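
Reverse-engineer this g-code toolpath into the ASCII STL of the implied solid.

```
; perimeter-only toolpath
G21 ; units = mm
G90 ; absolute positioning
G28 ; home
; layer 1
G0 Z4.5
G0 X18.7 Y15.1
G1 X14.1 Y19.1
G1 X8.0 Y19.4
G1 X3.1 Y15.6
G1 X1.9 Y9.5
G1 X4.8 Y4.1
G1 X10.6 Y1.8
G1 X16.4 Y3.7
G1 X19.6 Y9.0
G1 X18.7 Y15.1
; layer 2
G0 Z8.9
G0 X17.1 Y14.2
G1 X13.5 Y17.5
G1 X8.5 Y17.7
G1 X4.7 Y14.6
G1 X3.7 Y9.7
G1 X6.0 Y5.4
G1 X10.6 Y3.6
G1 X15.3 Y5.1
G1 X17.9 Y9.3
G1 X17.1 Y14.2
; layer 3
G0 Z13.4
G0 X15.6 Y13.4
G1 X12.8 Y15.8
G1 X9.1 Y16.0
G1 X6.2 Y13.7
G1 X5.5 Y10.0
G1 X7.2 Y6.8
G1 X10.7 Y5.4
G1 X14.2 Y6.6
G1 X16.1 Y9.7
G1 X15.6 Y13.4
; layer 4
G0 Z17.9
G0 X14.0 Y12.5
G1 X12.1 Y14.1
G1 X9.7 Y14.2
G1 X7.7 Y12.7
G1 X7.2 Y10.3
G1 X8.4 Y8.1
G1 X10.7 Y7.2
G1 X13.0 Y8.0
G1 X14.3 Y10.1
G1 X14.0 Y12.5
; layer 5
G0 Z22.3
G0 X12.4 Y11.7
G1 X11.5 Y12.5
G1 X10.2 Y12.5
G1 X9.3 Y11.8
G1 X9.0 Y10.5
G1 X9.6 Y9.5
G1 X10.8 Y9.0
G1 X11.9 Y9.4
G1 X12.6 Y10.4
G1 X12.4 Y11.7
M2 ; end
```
solid part
  facet normal 0.0000 0.0000 -1.0000
    outer loop
      vertex 7.4 21.1 0.0
      vertex 14.8 20.8 0.0
      vertex 20.3 15.9 0.0
    endloop
  endfacet
  facet normal 0.0000 0.0000 -1.0000
    outer loop
      vertex 1.6 16.5 0.0
      vertex 7.4 21.1 0.0
      vertex 20.3 15.9 0.0
    endloop
  endfacet
  facet normal 0.0000 0.0000 -1.0000
    outer loop
      vertex 0.1 9.2 0.0
      vertex 1.6 16.5 0.0
      vertex 20.3 15.9 0.0
    endloop
  endfacet
  facet normal 0.0000 0.0000 -1.0000
    outer loop
      vertex 3.6 2.7 0.0
      vertex 0.1 9.2 0.0
      vertex 20.3 15.9 0.0
    endloop
  endfacet
  facet normal 0.0000 0.0000 -1.0000
    outer loop
      vertex 10.5 0.0 0.0
      vertex 3.6 2.7 0.0
      vertex 20.3 15.9 0.0
    endloop
  endfacet
  facet normal 0.0000 0.0000 -1.0000
    outer loop
      vertex 17.5 2.3 0.0
      vertex 10.5 0.0 0.0
      vertex 20.3 15.9 0.0
    endloop
  endfacet
  facet normal 0.0000 0.0000 -1.0000
    outer loop
      vertex 21.4 8.6 0.0
      vertex 17.5 2.3 0.0
      vertex 20.3 15.9 0.0
    endloop
  endfacet
  facet normal 0.6223 0.6985 0.3535
    outer loop
      vertex 20.3 15.9 0.0
      vertex 14.8 20.8 0.0
      vertex 10.8 10.8 26.8
    endloop
  endfacet
  facet normal 0.0379 0.9344 0.3543
    outer loop
      vertex 14.8 20.8 0.0
      vertex 7.4 21.1 0.0
      vertex 10.8 10.8 26.8
    endloop
  endfacet
  facet normal -0.5809 0.7324 0.3552
    outer loop
      vertex 7.4 21.1 0.0
      vertex 1.6 16.5 0.0
      vertex 10.8 10.8 26.8
    endloop
  endfacet
  facet normal -0.9159 0.1882 0.3545
    outer loop
      vertex 1.6 16.5 0.0
      vertex 0.1 9.2 0.0
      vertex 10.8 10.8 26.8
    endloop
  endfacet
  facet normal -0.8231 -0.4432 0.3551
    outer loop
      vertex 0.1 9.2 0.0
      vertex 3.6 2.7 0.0
      vertex 10.8 10.8 26.8
    endloop
  endfacet
  facet normal -0.3407 -0.8707 0.3547
    outer loop
      vertex 3.6 2.7 0.0
      vertex 10.5 0.0 0.0
      vertex 10.8 10.8 26.8
    endloop
  endfacet
  facet normal 0.2919 -0.8883 0.3547
    outer loop
      vertex 10.5 0.0 0.0
      vertex 17.5 2.3 0.0
      vertex 10.8 10.8 26.8
    endloop
  endfacet
  facet normal 0.7949 -0.4921 0.3548
    outer loop
      vertex 17.5 2.3 0.0
      vertex 21.4 8.6 0.0
      vertex 10.8 10.8 26.8
    endloop
  endfacet
  facet normal 0.9247 0.1393 0.3543
    outer loop
      vertex 21.4 8.6 0.0
      vertex 20.3 15.9 0.0
      vertex 10.8 10.8 26.8
    endloop
  endfacet
endsolid part

The G0 Z moves step by Δz≈4.5 mm. The G1 loops shrink linearly with z, so the solid tapers from its base footprint up to z≈26.8. Closing with a flat bottom cap and the tapered top and triangulating gives 16 facets — a regular 9-sided pyramid, base circumscribed radius ≈ 10.8 mm, apex at z ≈ 26.8 mm.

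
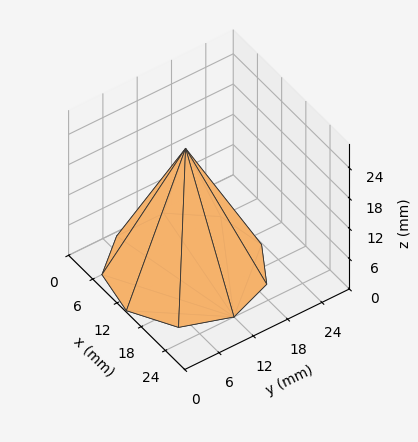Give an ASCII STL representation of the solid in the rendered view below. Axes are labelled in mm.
Reading the render: the shape is a regular 9-sided pyramid, base circumscribed radius ≈ 12 mm, apex at z ≈ 24 mm (dimensions read to the nearest mm from the axis ticks). For the STL, each face is triangulated and given an outward normal.

solid part
  facet normal 0.0000 0.0000 -1.0000
    outer loop
      vertex 14.084 23.818 0.000
      vertex 21.193 19.713 0.000
      vertex 24.000 12.000 0.000
    endloop
  endfacet
  facet normal 0.0000 0.0000 -1.0000
    outer loop
      vertex 6.000 22.392 0.000
      vertex 14.084 23.818 0.000
      vertex 24.000 12.000 0.000
    endloop
  endfacet
  facet normal 0.0000 0.0000 -1.0000
    outer loop
      vertex 0.724 16.104 0.000
      vertex 6.000 22.392 0.000
      vertex 24.000 12.000 0.000
    endloop
  endfacet
  facet normal 0.0000 0.0000 -1.0000
    outer loop
      vertex 0.724 7.896 0.000
      vertex 0.724 16.104 0.000
      vertex 24.000 12.000 0.000
    endloop
  endfacet
  facet normal 0.0000 0.0000 -1.0000
    outer loop
      vertex 6.000 1.608 0.000
      vertex 0.724 7.896 0.000
      vertex 24.000 12.000 0.000
    endloop
  endfacet
  facet normal 0.0000 0.0000 -1.0000
    outer loop
      vertex 14.084 0.182 0.000
      vertex 6.000 1.608 0.000
      vertex 24.000 12.000 0.000
    endloop
  endfacet
  facet normal 0.0000 0.0000 -1.0000
    outer loop
      vertex 21.193 4.287 0.000
      vertex 14.084 0.182 0.000
      vertex 24.000 12.000 0.000
    endloop
  endfacet
  facet normal 0.8505 0.3095 0.4253
    outer loop
      vertex 24.000 12.000 0.000
      vertex 21.193 19.713 0.000
      vertex 12.000 12.000 24.000
    endloop
  endfacet
  facet normal 0.4526 0.7838 0.4253
    outer loop
      vertex 21.193 19.713 0.000
      vertex 14.084 23.818 0.000
      vertex 12.000 12.000 24.000
    endloop
  endfacet
  facet normal -0.1572 0.8913 0.4252
    outer loop
      vertex 14.084 23.818 0.000
      vertex 6.000 22.392 0.000
      vertex 12.000 12.000 24.000
    endloop
  endfacet
  facet normal -0.6933 0.5818 0.4252
    outer loop
      vertex 6.000 22.392 0.000
      vertex 0.724 16.104 0.000
      vertex 12.000 12.000 24.000
    endloop
  endfacet
  facet normal -0.9051 0.0000 0.4252
    outer loop
      vertex 0.724 16.104 0.000
      vertex 0.724 7.896 0.000
      vertex 12.000 12.000 24.000
    endloop
  endfacet
  facet normal -0.6933 -0.5818 0.4252
    outer loop
      vertex 0.724 7.896 0.000
      vertex 6.000 1.608 0.000
      vertex 12.000 12.000 24.000
    endloop
  endfacet
  facet normal -0.1572 -0.8913 0.4252
    outer loop
      vertex 6.000 1.608 0.000
      vertex 14.084 0.182 0.000
      vertex 12.000 12.000 24.000
    endloop
  endfacet
  facet normal 0.4526 -0.7838 0.4253
    outer loop
      vertex 14.084 0.182 0.000
      vertex 21.193 4.287 0.000
      vertex 12.000 12.000 24.000
    endloop
  endfacet
  facet normal 0.8505 -0.3095 0.4253
    outer loop
      vertex 21.193 4.287 0.000
      vertex 24.000 12.000 0.000
      vertex 12.000 12.000 24.000
    endloop
  endfacet
endsolid part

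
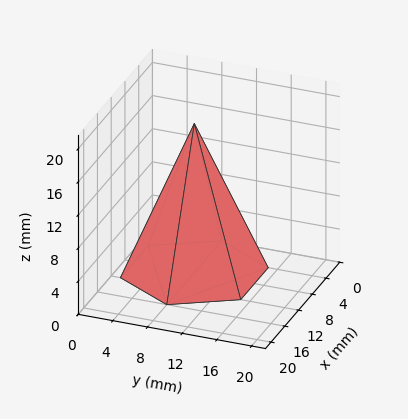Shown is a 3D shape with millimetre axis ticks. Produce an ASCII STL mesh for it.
Reading the render: the shape is a regular 6-sided pyramid, base circumscribed radius ≈ 8 mm, apex at z ≈ 18 mm (dimensions read to the nearest mm from the axis ticks). For the STL, each face is triangulated and given an outward normal.

solid part
  facet normal 0.0000 0.0000 -1.0000
    outer loop
      vertex 4.00 14.93 0.00
      vertex 12.00 14.93 0.00
      vertex 16.00 8.00 0.00
    endloop
  endfacet
  facet normal 0.0000 0.0000 -1.0000
    outer loop
      vertex 0.00 8.00 0.00
      vertex 4.00 14.93 0.00
      vertex 16.00 8.00 0.00
    endloop
  endfacet
  facet normal 0.0000 0.0000 -1.0000
    outer loop
      vertex 4.00 1.07 0.00
      vertex 0.00 8.00 0.00
      vertex 16.00 8.00 0.00
    endloop
  endfacet
  facet normal 0.0000 0.0000 -1.0000
    outer loop
      vertex 12.00 1.07 0.00
      vertex 4.00 1.07 0.00
      vertex 16.00 8.00 0.00
    endloop
  endfacet
  facet normal 0.8083 0.4665 0.3592
    outer loop
      vertex 16.00 8.00 0.00
      vertex 12.00 14.93 0.00
      vertex 8.00 8.00 18.00
    endloop
  endfacet
  facet normal 0.0000 0.9332 0.3593
    outer loop
      vertex 12.00 14.93 0.00
      vertex 4.00 14.93 0.00
      vertex 8.00 8.00 18.00
    endloop
  endfacet
  facet normal -0.8083 0.4665 0.3592
    outer loop
      vertex 4.00 14.93 0.00
      vertex 0.00 8.00 0.00
      vertex 8.00 8.00 18.00
    endloop
  endfacet
  facet normal -0.8083 -0.4665 0.3592
    outer loop
      vertex 0.00 8.00 0.00
      vertex 4.00 1.07 0.00
      vertex 8.00 8.00 18.00
    endloop
  endfacet
  facet normal 0.0000 -0.9332 0.3593
    outer loop
      vertex 4.00 1.07 0.00
      vertex 12.00 1.07 0.00
      vertex 8.00 8.00 18.00
    endloop
  endfacet
  facet normal 0.8083 -0.4665 0.3592
    outer loop
      vertex 12.00 1.07 0.00
      vertex 16.00 8.00 0.00
      vertex 8.00 8.00 18.00
    endloop
  endfacet
endsolid part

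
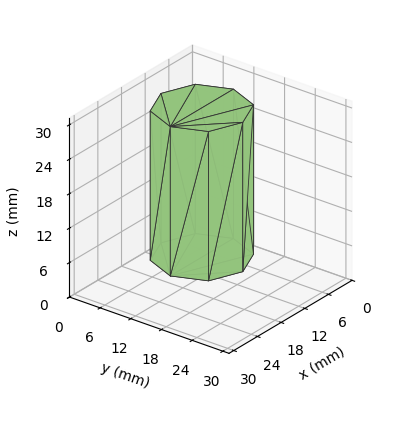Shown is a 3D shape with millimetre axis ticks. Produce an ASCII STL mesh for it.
Reading the render: the shape is a regular 8-sided prism (a cylinder approximated with 8 flat sides), circumscribed radius ≈ 8 mm, height ≈ 26 mm (dimensions read to the nearest mm from the axis ticks). For the STL, each face is triangulated and given an outward normal.

solid part
  facet normal 0.0000 0.0000 -1.0000
    outer loop
      vertex 8.0 16.0 0.0
      vertex 13.7 13.7 0.0
      vertex 16.0 8.0 0.0
    endloop
  endfacet
  facet normal 0.0000 0.0000 -1.0000
    outer loop
      vertex 2.3 13.7 0.0
      vertex 8.0 16.0 0.0
      vertex 16.0 8.0 0.0
    endloop
  endfacet
  facet normal 0.0000 0.0000 -1.0000
    outer loop
      vertex 0.0 8.0 0.0
      vertex 2.3 13.7 0.0
      vertex 16.0 8.0 0.0
    endloop
  endfacet
  facet normal 0.0000 0.0000 -1.0000
    outer loop
      vertex 2.3 2.3 0.0
      vertex 0.0 8.0 0.0
      vertex 16.0 8.0 0.0
    endloop
  endfacet
  facet normal 0.0000 0.0000 -1.0000
    outer loop
      vertex 8.0 0.0 0.0
      vertex 2.3 2.3 0.0
      vertex 16.0 8.0 0.0
    endloop
  endfacet
  facet normal 0.0000 0.0000 -1.0000
    outer loop
      vertex 13.7 2.3 0.0
      vertex 8.0 0.0 0.0
      vertex 16.0 8.0 0.0
    endloop
  endfacet
  facet normal 0.0000 0.0000 1.0000
    outer loop
      vertex 16.0 8.0 26.0
      vertex 13.7 13.7 26.0
      vertex 8.0 16.0 26.0
    endloop
  endfacet
  facet normal 0.0000 0.0000 1.0000
    outer loop
      vertex 16.0 8.0 26.0
      vertex 8.0 16.0 26.0
      vertex 2.3 13.7 26.0
    endloop
  endfacet
  facet normal 0.0000 0.0000 1.0000
    outer loop
      vertex 16.0 8.0 26.0
      vertex 2.3 13.7 26.0
      vertex 0.0 8.0 26.0
    endloop
  endfacet
  facet normal 0.0000 0.0000 1.0000
    outer loop
      vertex 16.0 8.0 26.0
      vertex 0.0 8.0 26.0
      vertex 2.3 2.3 26.0
    endloop
  endfacet
  facet normal 0.0000 0.0000 1.0000
    outer loop
      vertex 16.0 8.0 26.0
      vertex 2.3 2.3 26.0
      vertex 8.0 0.0 26.0
    endloop
  endfacet
  facet normal 0.0000 0.0000 1.0000
    outer loop
      vertex 16.0 8.0 26.0
      vertex 8.0 0.0 26.0
      vertex 13.7 2.3 26.0
    endloop
  endfacet
  facet normal 0.9274 0.3742 0.0000
    outer loop
      vertex 16.0 8.0 0.0
      vertex 13.7 13.7 0.0
      vertex 13.7 13.7 26.0
    endloop
  endfacet
  facet normal 0.9274 0.3742 0.0000
    outer loop
      vertex 16.0 8.0 0.0
      vertex 13.7 13.7 26.0
      vertex 16.0 8.0 26.0
    endloop
  endfacet
  facet normal 0.3742 0.9274 0.0000
    outer loop
      vertex 13.7 13.7 0.0
      vertex 8.0 16.0 0.0
      vertex 8.0 16.0 26.0
    endloop
  endfacet
  facet normal 0.3742 0.9274 0.0000
    outer loop
      vertex 13.7 13.7 0.0
      vertex 8.0 16.0 26.0
      vertex 13.7 13.7 26.0
    endloop
  endfacet
  facet normal -0.3742 0.9274 0.0000
    outer loop
      vertex 8.0 16.0 0.0
      vertex 2.3 13.7 0.0
      vertex 2.3 13.7 26.0
    endloop
  endfacet
  facet normal -0.3742 0.9274 0.0000
    outer loop
      vertex 8.0 16.0 0.0
      vertex 2.3 13.7 26.0
      vertex 8.0 16.0 26.0
    endloop
  endfacet
  facet normal -0.9274 0.3742 0.0000
    outer loop
      vertex 2.3 13.7 0.0
      vertex 0.0 8.0 0.0
      vertex 0.0 8.0 26.0
    endloop
  endfacet
  facet normal -0.9274 0.3742 0.0000
    outer loop
      vertex 2.3 13.7 0.0
      vertex 0.0 8.0 26.0
      vertex 2.3 13.7 26.0
    endloop
  endfacet
  facet normal -0.9274 -0.3742 0.0000
    outer loop
      vertex 0.0 8.0 0.0
      vertex 2.3 2.3 0.0
      vertex 2.3 2.3 26.0
    endloop
  endfacet
  facet normal -0.9274 -0.3742 0.0000
    outer loop
      vertex 0.0 8.0 0.0
      vertex 2.3 2.3 26.0
      vertex 0.0 8.0 26.0
    endloop
  endfacet
  facet normal -0.3742 -0.9274 0.0000
    outer loop
      vertex 2.3 2.3 0.0
      vertex 8.0 0.0 0.0
      vertex 8.0 0.0 26.0
    endloop
  endfacet
  facet normal -0.3742 -0.9274 0.0000
    outer loop
      vertex 2.3 2.3 0.0
      vertex 8.0 0.0 26.0
      vertex 2.3 2.3 26.0
    endloop
  endfacet
  facet normal 0.3742 -0.9274 0.0000
    outer loop
      vertex 8.0 0.0 0.0
      vertex 13.7 2.3 0.0
      vertex 13.7 2.3 26.0
    endloop
  endfacet
  facet normal 0.3742 -0.9274 0.0000
    outer loop
      vertex 8.0 0.0 0.0
      vertex 13.7 2.3 26.0
      vertex 8.0 0.0 26.0
    endloop
  endfacet
  facet normal 0.9274 -0.3742 0.0000
    outer loop
      vertex 13.7 2.3 0.0
      vertex 16.0 8.0 0.0
      vertex 16.0 8.0 26.0
    endloop
  endfacet
  facet normal 0.9274 -0.3742 0.0000
    outer loop
      vertex 13.7 2.3 0.0
      vertex 16.0 8.0 26.0
      vertex 13.7 2.3 26.0
    endloop
  endfacet
endsolid part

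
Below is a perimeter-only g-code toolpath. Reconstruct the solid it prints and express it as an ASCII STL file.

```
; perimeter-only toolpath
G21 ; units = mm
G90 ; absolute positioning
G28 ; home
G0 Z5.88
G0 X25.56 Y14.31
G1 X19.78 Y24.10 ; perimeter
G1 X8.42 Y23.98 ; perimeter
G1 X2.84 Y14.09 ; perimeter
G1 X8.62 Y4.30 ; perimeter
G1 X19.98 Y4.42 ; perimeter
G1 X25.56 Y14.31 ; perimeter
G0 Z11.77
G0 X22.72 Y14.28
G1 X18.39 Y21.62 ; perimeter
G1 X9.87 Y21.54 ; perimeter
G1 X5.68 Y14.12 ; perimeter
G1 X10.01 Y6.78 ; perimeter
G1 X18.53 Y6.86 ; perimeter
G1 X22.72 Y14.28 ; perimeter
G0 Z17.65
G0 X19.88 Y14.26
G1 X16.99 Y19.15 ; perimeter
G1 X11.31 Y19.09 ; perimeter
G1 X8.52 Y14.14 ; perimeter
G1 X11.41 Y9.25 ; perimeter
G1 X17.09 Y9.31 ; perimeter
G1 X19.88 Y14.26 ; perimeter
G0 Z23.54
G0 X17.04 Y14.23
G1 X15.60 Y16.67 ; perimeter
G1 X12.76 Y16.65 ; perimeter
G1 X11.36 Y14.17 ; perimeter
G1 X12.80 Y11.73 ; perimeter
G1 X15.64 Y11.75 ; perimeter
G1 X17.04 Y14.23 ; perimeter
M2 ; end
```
solid part
  facet normal 0.0000 0.0000 -1.0000
    outer loop
      vertex 6.98 26.43 0.00
      vertex 21.18 26.57 0.00
      vertex 28.40 14.34 0.00
    endloop
  endfacet
  facet normal 0.0000 0.0000 -1.0000
    outer loop
      vertex 0.00 14.06 0.00
      vertex 6.98 26.43 0.00
      vertex 28.40 14.34 0.00
    endloop
  endfacet
  facet normal 0.0000 0.0000 -1.0000
    outer loop
      vertex 7.22 1.83 0.00
      vertex 0.00 14.06 0.00
      vertex 28.40 14.34 0.00
    endloop
  endfacet
  facet normal 0.0000 0.0000 -1.0000
    outer loop
      vertex 21.42 1.97 0.00
      vertex 7.22 1.83 0.00
      vertex 28.40 14.34 0.00
    endloop
  endfacet
  facet normal 0.7945 0.4690 0.3857
    outer loop
      vertex 28.40 14.34 0.00
      vertex 21.18 26.57 0.00
      vertex 14.20 14.20 29.42
    endloop
  endfacet
  facet normal -0.0091 0.9226 0.3857
    outer loop
      vertex 21.18 26.57 0.00
      vertex 6.98 26.43 0.00
      vertex 14.20 14.20 29.42
    endloop
  endfacet
  facet normal -0.8035 0.4534 0.3857
    outer loop
      vertex 6.98 26.43 0.00
      vertex 0.00 14.06 0.00
      vertex 14.20 14.20 29.42
    endloop
  endfacet
  facet normal -0.7945 -0.4690 0.3857
    outer loop
      vertex 0.00 14.06 0.00
      vertex 7.22 1.83 0.00
      vertex 14.20 14.20 29.42
    endloop
  endfacet
  facet normal 0.0091 -0.9226 0.3857
    outer loop
      vertex 7.22 1.83 0.00
      vertex 21.42 1.97 0.00
      vertex 14.20 14.20 29.42
    endloop
  endfacet
  facet normal 0.8035 -0.4534 0.3857
    outer loop
      vertex 21.42 1.97 0.00
      vertex 28.40 14.34 0.00
      vertex 14.20 14.20 29.42
    endloop
  endfacet
endsolid part

The G0 Z moves step by Δz≈5.88 mm. The G1 loops shrink linearly with z, so the solid tapers from its base footprint up to z≈29.4. Closing with a flat bottom cap and the tapered top and triangulating gives 10 facets — a regular 6-sided pyramid, base circumscribed radius ≈ 14.2 mm, apex at z ≈ 29.4 mm.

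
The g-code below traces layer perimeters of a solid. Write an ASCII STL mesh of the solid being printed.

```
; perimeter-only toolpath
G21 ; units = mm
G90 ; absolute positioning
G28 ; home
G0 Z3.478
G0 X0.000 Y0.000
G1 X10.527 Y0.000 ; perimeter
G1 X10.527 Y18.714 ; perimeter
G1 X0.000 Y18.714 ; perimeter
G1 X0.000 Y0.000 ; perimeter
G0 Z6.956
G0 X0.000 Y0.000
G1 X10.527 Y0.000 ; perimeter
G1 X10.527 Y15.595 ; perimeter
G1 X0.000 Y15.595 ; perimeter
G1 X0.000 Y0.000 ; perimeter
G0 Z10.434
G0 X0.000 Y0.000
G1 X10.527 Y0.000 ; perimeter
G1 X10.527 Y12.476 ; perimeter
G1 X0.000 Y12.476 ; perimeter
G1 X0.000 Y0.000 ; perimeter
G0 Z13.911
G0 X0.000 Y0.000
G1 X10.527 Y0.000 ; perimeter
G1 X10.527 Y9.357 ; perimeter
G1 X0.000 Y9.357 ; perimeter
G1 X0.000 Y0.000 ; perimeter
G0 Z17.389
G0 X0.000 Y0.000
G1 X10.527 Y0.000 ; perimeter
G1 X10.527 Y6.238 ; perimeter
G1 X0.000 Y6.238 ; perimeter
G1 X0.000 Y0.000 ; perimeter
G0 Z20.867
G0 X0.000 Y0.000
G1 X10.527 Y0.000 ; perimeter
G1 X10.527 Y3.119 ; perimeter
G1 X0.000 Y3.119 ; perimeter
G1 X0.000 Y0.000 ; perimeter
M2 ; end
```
solid part
  facet normal 0.0000 0.0000 -1.0000
    outer loop
      vertex 10.527 21.833 0.000
      vertex 10.527 0.000 0.000
      vertex 0.000 0.000 0.000
    endloop
  endfacet
  facet normal 0.0000 0.0000 -1.0000
    outer loop
      vertex 0.000 21.833 0.000
      vertex 10.527 21.833 0.000
      vertex 0.000 0.000 0.000
    endloop
  endfacet
  facet normal 0.0000 -1.0000 0.0000
    outer loop
      vertex 0.000 0.000 0.000
      vertex 10.527 0.000 0.000
      vertex 10.527 0.000 24.345
    endloop
  endfacet
  facet normal 0.0000 -1.0000 0.0000
    outer loop
      vertex 0.000 0.000 0.000
      vertex 10.527 0.000 24.345
      vertex 0.000 0.000 24.345
    endloop
  endfacet
  facet normal 0.0000 0.7445 0.6677
    outer loop
      vertex 0.000 0.000 24.345
      vertex 10.527 0.000 24.345
      vertex 10.527 21.833 0.000
    endloop
  endfacet
  facet normal 0.0000 0.7445 0.6677
    outer loop
      vertex 0.000 0.000 24.345
      vertex 10.527 21.833 0.000
      vertex 0.000 21.833 0.000
    endloop
  endfacet
  facet normal -1.0000 0.0000 0.0000
    outer loop
      vertex 0.000 0.000 24.345
      vertex 0.000 21.833 0.000
      vertex 0.000 0.000 0.000
    endloop
  endfacet
  facet normal 1.0000 0.0000 0.0000
    outer loop
      vertex 10.527 0.000 0.000
      vertex 10.527 21.833 0.000
      vertex 10.527 0.000 24.345
    endloop
  endfacet
endsolid part

The G0 Z moves step by Δz≈3.478 mm. The G1 loops shrink linearly with z, so the solid tapers from its base footprint up to z≈24.3. Closing with a flat bottom cap and the tapered top and triangulating gives 8 facets — a wedge (ramp): 10.5 × 21.8 mm base, rising to 24.3 mm along the y=0 edge and sloping linearly to z=0 at y=21.8.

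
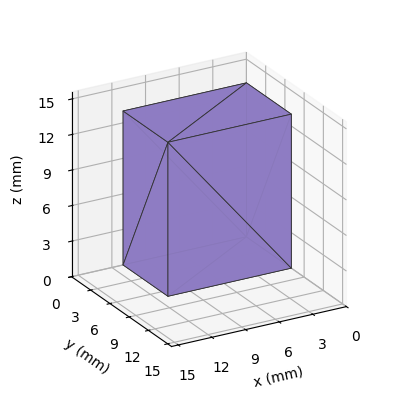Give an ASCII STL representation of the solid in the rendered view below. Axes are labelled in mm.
Reading the render: the shape is a rectangular box, roughly 11 × 7 mm footprint and 13 mm tall (dimensions read to the nearest mm from the axis ticks). For the STL, each face is triangulated and given an outward normal.

solid part
  facet normal 0.0000 0.0000 -1.0000
    outer loop
      vertex 11.000 7.000 0.000
      vertex 11.000 0.000 0.000
      vertex 0.000 0.000 0.000
    endloop
  endfacet
  facet normal 0.0000 0.0000 -1.0000
    outer loop
      vertex 0.000 7.000 0.000
      vertex 11.000 7.000 0.000
      vertex 0.000 0.000 0.000
    endloop
  endfacet
  facet normal 0.0000 0.0000 1.0000
    outer loop
      vertex 0.000 0.000 13.000
      vertex 11.000 0.000 13.000
      vertex 11.000 7.000 13.000
    endloop
  endfacet
  facet normal 0.0000 0.0000 1.0000
    outer loop
      vertex 0.000 0.000 13.000
      vertex 11.000 7.000 13.000
      vertex 0.000 7.000 13.000
    endloop
  endfacet
  facet normal 0.0000 -1.0000 0.0000
    outer loop
      vertex 0.000 0.000 0.000
      vertex 11.000 0.000 0.000
      vertex 11.000 0.000 13.000
    endloop
  endfacet
  facet normal 0.0000 -1.0000 0.0000
    outer loop
      vertex 0.000 0.000 0.000
      vertex 11.000 0.000 13.000
      vertex 0.000 0.000 13.000
    endloop
  endfacet
  facet normal 0.0000 1.0000 0.0000
    outer loop
      vertex 11.000 7.000 13.000
      vertex 11.000 7.000 0.000
      vertex 0.000 7.000 0.000
    endloop
  endfacet
  facet normal 0.0000 1.0000 0.0000
    outer loop
      vertex 0.000 7.000 13.000
      vertex 11.000 7.000 13.000
      vertex 0.000 7.000 0.000
    endloop
  endfacet
  facet normal -1.0000 0.0000 0.0000
    outer loop
      vertex 0.000 7.000 13.000
      vertex 0.000 7.000 0.000
      vertex 0.000 0.000 0.000
    endloop
  endfacet
  facet normal -1.0000 0.0000 0.0000
    outer loop
      vertex 0.000 0.000 13.000
      vertex 0.000 7.000 13.000
      vertex 0.000 0.000 0.000
    endloop
  endfacet
  facet normal 1.0000 0.0000 0.0000
    outer loop
      vertex 11.000 0.000 0.000
      vertex 11.000 7.000 0.000
      vertex 11.000 7.000 13.000
    endloop
  endfacet
  facet normal 1.0000 0.0000 0.0000
    outer loop
      vertex 11.000 0.000 0.000
      vertex 11.000 7.000 13.000
      vertex 11.000 0.000 13.000
    endloop
  endfacet
endsolid part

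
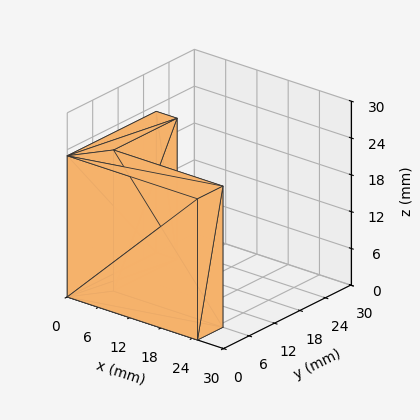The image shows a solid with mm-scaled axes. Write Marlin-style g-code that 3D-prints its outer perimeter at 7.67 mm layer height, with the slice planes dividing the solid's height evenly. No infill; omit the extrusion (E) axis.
Reading the render: the shape is an L-shaped prism: outer 25 × 21 mm, arm thicknesses ≈ 6 mm (horizontal) and 4 mm (vertical), extruded 23 mm in z (dimensions read to the nearest mm from the axis ticks). For the g-code, the solid's height is divided into equal slices at the stated Δz and each level perimeter traced with G1 moves after a G0 lift.

; perimeter-only toolpath
G21 ; units = mm
G90 ; absolute positioning
G28 ; home
; layer 1
G0 Z7.67
G0 X0.00 Y0.00
G1 X25.00 Y0.00
G1 X25.00 Y6.00
G1 X4.00 Y6.00
G1 X4.00 Y21.00
G1 X0.00 Y21.00
G1 X0.00 Y0.00
; layer 2
G0 Z15.33
G0 X0.00 Y0.00
G1 X25.00 Y0.00
G1 X25.00 Y6.00
G1 X4.00 Y6.00
G1 X4.00 Y21.00
G1 X0.00 Y21.00
G1 X0.00 Y0.00
; layer 3
G0 Z23.00
G0 X0.00 Y0.00
G1 X25.00 Y0.00
G1 X25.00 Y6.00
G1 X4.00 Y6.00
G1 X4.00 Y21.00
G1 X0.00 Y21.00
G1 X0.00 Y0.00
M2 ; end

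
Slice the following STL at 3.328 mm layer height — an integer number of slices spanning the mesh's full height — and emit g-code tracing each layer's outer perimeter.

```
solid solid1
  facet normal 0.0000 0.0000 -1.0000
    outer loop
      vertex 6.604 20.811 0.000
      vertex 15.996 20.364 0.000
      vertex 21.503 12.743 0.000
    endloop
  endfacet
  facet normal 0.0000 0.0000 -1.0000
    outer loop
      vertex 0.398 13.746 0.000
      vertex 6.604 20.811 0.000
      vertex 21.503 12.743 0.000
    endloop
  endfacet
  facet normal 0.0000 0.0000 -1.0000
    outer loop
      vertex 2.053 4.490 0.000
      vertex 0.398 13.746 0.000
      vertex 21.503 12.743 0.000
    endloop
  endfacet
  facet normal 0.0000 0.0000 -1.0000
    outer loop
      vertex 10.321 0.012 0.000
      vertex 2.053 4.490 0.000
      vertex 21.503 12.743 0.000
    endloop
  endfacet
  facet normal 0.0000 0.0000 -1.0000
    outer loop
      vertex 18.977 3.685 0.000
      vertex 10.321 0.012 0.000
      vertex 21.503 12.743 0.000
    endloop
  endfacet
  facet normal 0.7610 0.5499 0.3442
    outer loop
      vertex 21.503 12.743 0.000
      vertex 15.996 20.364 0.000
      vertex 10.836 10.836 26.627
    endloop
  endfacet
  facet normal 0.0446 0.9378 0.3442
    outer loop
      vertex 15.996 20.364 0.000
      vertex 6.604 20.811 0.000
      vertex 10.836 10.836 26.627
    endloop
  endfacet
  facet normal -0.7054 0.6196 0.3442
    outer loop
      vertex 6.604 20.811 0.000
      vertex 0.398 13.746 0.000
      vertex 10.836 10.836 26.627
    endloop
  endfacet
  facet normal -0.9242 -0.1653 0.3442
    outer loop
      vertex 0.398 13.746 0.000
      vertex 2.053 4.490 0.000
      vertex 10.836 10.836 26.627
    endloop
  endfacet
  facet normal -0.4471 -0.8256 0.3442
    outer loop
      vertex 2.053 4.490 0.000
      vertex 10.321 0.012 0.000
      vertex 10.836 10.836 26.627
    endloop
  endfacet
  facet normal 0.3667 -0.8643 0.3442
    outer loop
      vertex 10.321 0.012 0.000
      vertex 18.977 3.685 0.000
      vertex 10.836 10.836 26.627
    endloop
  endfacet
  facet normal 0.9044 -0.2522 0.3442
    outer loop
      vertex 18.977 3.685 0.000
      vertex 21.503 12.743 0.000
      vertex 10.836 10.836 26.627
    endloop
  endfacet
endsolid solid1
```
; perimeter-only toolpath
G21 ; units = mm
G90 ; absolute positioning
G28 ; home
; layer 1
G0 Z3.328
G0 X20.170 Y12.505
G1 X15.351 Y19.173
G1 X7.133 Y19.564
G1 X1.703 Y13.382
G1 X3.151 Y5.283
G1 X10.385 Y1.365
G1 X17.959 Y4.579
G1 X20.170 Y12.505
; layer 2
G0 Z6.657
G0 X18.836 Y12.266
G1 X14.706 Y17.982
G1 X7.662 Y18.317
G1 X3.008 Y13.018
G1 X4.249 Y6.077
G1 X10.450 Y2.718
G1 X16.942 Y5.473
G1 X18.836 Y12.266
; layer 3
G0 Z9.985
G0 X17.503 Y12.028
G1 X14.061 Y16.791
G1 X8.191 Y17.070
G1 X4.312 Y12.655
G1 X5.347 Y6.870
G1 X10.514 Y4.071
G1 X15.924 Y6.367
G1 X17.503 Y12.028
; layer 4
G0 Z13.313
G0 X16.169 Y11.790
G1 X13.416 Y15.600
G1 X8.720 Y15.823
G1 X5.617 Y12.291
G1 X6.444 Y7.663
G1 X10.579 Y5.424
G1 X14.907 Y7.261
G1 X16.169 Y11.790
; layer 5
G0 Z16.642
G0 X14.836 Y11.551
G1 X12.771 Y14.409
G1 X9.249 Y14.577
G1 X6.922 Y11.927
G1 X7.542 Y8.456
G1 X10.643 Y6.777
G1 X13.889 Y8.154
G1 X14.836 Y11.551
; layer 6
G0 Z19.970
G0 X13.503 Y11.313
G1 X12.126 Y13.218
G1 X9.778 Y13.330
G1 X8.227 Y11.564
G1 X8.640 Y9.250
G1 X10.707 Y8.130
G1 X12.871 Y9.048
G1 X13.503 Y11.313
; layer 7
G0 Z23.299
G0 X12.169 Y11.074
G1 X11.481 Y12.027
G1 X10.307 Y12.083
G1 X9.531 Y11.200
G1 X9.738 Y10.043
G1 X10.772 Y9.483
G1 X11.854 Y9.942
G1 X12.169 Y11.074
M2 ; end

The solid is a regular 7-sided pyramid, base circumscribed radius ≈ 10.8 mm, apex at z ≈ 26.6 mm. Slicing at Δz = 3.328 mm — 8 equal slices spanning the solid's height, so layer i sits at z = i·h/8 — gives 7 non-empty perimeters. Each is a 7-segment closed polygon; G0 lifts to the layer z and rapids to the start vertex, then G1 traces the edges. The cross-section shrinks linearly with z (the slice at the apex is degenerate and omitted).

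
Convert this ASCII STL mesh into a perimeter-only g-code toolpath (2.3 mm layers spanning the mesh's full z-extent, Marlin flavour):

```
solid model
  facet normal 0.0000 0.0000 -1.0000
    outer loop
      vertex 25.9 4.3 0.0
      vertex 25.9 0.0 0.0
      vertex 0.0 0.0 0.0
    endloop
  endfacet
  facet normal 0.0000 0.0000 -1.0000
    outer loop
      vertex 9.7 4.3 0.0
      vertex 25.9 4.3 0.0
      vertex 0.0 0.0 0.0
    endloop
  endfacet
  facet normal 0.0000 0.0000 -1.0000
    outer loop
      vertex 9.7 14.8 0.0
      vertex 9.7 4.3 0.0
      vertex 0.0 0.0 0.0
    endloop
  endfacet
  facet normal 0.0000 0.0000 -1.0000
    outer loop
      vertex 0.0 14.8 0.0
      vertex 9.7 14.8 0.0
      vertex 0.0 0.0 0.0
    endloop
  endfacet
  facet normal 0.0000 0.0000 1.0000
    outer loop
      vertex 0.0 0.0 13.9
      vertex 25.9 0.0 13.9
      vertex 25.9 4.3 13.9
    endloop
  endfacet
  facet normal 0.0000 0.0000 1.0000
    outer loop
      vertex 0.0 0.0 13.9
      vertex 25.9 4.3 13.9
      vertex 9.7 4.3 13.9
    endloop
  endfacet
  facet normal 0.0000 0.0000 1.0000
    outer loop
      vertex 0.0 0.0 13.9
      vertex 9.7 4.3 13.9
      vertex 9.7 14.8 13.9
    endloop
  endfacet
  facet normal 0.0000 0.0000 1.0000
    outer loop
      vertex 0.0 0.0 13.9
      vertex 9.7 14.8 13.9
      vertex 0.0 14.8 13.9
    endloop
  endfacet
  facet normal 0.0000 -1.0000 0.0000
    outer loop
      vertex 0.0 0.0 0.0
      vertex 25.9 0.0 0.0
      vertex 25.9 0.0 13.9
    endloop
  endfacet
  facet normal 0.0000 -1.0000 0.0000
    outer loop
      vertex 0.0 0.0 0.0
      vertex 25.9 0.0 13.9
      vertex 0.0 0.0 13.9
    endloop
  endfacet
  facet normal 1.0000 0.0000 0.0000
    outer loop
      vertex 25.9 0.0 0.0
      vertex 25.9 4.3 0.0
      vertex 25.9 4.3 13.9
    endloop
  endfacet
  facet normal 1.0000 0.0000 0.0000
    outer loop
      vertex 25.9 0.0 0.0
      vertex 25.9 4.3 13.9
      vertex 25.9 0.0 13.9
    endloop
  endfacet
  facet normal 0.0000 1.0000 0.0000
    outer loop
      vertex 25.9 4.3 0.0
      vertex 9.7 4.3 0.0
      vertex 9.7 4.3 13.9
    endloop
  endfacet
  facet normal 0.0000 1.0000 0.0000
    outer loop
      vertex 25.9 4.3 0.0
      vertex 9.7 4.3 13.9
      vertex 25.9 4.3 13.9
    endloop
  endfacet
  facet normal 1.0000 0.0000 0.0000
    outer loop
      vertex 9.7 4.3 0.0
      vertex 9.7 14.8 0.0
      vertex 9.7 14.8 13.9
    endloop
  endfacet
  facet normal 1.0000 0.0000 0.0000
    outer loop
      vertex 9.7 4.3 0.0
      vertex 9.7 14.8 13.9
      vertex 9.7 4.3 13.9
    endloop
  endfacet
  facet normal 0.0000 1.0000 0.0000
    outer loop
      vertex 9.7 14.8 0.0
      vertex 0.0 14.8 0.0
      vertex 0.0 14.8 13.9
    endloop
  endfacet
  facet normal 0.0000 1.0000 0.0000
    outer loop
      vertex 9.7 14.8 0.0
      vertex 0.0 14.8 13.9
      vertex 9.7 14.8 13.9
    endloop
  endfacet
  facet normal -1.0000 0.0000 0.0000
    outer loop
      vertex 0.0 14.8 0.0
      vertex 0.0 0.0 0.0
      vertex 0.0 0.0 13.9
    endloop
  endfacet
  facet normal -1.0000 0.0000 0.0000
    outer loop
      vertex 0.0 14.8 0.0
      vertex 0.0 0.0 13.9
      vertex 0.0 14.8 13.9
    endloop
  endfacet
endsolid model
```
; perimeter-only toolpath
G21 ; units = mm
G90 ; absolute positioning
G28 ; home
; layer 1
G0 Z2.3
G0 X0.0 Y0.0
G1 X25.9 Y0.0
G1 X25.9 Y4.3
G1 X9.7 Y4.3
G1 X9.7 Y14.8
G1 X0.0 Y14.8
G1 X0.0 Y0.0
; layer 2
G0 Z4.6
G0 X0.0 Y0.0
G1 X25.9 Y0.0
G1 X25.9 Y4.3
G1 X9.7 Y4.3
G1 X9.7 Y14.8
G1 X0.0 Y14.8
G1 X0.0 Y0.0
; layer 3
G0 Z7.0
G0 X0.0 Y0.0
G1 X25.9 Y0.0
G1 X25.9 Y4.3
G1 X9.7 Y4.3
G1 X9.7 Y14.8
G1 X0.0 Y14.8
G1 X0.0 Y0.0
; layer 4
G0 Z9.3
G0 X0.0 Y0.0
G1 X25.9 Y0.0
G1 X25.9 Y4.3
G1 X9.7 Y4.3
G1 X9.7 Y14.8
G1 X0.0 Y14.8
G1 X0.0 Y0.0
; layer 5
G0 Z11.6
G0 X0.0 Y0.0
G1 X25.9 Y0.0
G1 X25.9 Y4.3
G1 X9.7 Y4.3
G1 X9.7 Y14.8
G1 X0.0 Y14.8
G1 X0.0 Y0.0
; layer 6
G0 Z13.9
G0 X0.0 Y0.0
G1 X25.9 Y0.0
G1 X25.9 Y4.3
G1 X9.7 Y4.3
G1 X9.7 Y14.8
G1 X0.0 Y14.8
G1 X0.0 Y0.0
M2 ; end

The solid is an L-shaped prism: outer 25.9 × 14.8 mm, arm thicknesses ≈ 4.3 mm (horizontal) and 9.7 mm (vertical), extruded 13.9 mm in z. Slicing at Δz = 2.3 mm — 6 equal slices spanning the solid's height, so layer i sits at z = i·h/6 — gives 6 non-empty perimeters. Each is a 6-segment closed polygon; G0 lifts to the layer z and rapids to the start vertex, then G1 traces the edges.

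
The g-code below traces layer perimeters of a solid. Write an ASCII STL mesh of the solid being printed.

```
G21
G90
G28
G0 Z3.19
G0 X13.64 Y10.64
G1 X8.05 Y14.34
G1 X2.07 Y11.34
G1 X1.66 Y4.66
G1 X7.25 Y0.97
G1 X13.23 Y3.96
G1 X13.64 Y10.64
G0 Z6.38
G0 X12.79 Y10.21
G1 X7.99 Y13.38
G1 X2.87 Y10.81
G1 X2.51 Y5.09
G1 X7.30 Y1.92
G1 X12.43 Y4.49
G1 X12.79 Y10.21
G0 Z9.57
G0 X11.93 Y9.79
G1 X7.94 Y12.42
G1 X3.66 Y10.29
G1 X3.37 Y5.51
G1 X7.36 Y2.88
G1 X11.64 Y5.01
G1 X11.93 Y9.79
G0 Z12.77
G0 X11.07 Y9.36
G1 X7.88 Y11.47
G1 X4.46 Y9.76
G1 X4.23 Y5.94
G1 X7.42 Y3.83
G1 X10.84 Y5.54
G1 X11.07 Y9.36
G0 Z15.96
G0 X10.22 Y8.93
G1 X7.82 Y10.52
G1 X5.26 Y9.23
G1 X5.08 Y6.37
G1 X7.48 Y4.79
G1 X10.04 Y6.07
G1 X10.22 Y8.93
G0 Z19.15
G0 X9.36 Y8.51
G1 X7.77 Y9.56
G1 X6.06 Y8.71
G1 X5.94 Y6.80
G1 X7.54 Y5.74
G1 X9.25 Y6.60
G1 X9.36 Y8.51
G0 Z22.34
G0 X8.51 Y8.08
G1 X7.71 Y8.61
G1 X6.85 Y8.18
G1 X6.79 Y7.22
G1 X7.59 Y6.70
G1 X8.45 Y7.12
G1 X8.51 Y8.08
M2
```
solid part
  facet normal 0.0000 0.0000 -1.0000
    outer loop
      vertex 1.27 11.87 0.00
      vertex 8.11 15.29 0.00
      vertex 14.50 11.07 0.00
    endloop
  endfacet
  facet normal 0.0000 0.0000 -1.0000
    outer loop
      vertex 0.80 4.23 0.00
      vertex 1.27 11.87 0.00
      vertex 14.50 11.07 0.00
    endloop
  endfacet
  facet normal 0.0000 0.0000 -1.0000
    outer loop
      vertex 7.19 0.01 0.00
      vertex 0.80 4.23 0.00
      vertex 14.50 11.07 0.00
    endloop
  endfacet
  facet normal 0.0000 0.0000 -1.0000
    outer loop
      vertex 14.03 3.43 0.00
      vertex 7.19 0.01 0.00
      vertex 14.50 11.07 0.00
    endloop
  endfacet
  facet normal 0.5334 0.8077 0.2513
    outer loop
      vertex 14.50 11.07 0.00
      vertex 8.11 15.29 0.00
      vertex 7.65 7.65 25.53
    endloop
  endfacet
  facet normal -0.4329 0.8657 0.2513
    outer loop
      vertex 8.11 15.29 0.00
      vertex 1.27 11.87 0.00
      vertex 7.65 7.65 25.53
    endloop
  endfacet
  facet normal -0.9661 0.0594 0.2513
    outer loop
      vertex 1.27 11.87 0.00
      vertex 0.80 4.23 0.00
      vertex 7.65 7.65 25.53
    endloop
  endfacet
  facet normal -0.5334 -0.8077 0.2513
    outer loop
      vertex 0.80 4.23 0.00
      vertex 7.19 0.01 0.00
      vertex 7.65 7.65 25.53
    endloop
  endfacet
  facet normal 0.4329 -0.8657 0.2513
    outer loop
      vertex 7.19 0.01 0.00
      vertex 14.03 3.43 0.00
      vertex 7.65 7.65 25.53
    endloop
  endfacet
  facet normal 0.9661 -0.0594 0.2513
    outer loop
      vertex 14.03 3.43 0.00
      vertex 14.50 11.07 0.00
      vertex 7.65 7.65 25.53
    endloop
  endfacet
endsolid part

The G0 Z moves step by Δz≈3.19 mm. The G1 loops shrink linearly with z, so the solid tapers from its base footprint up to z≈25.5. Closing with a flat bottom cap and the tapered top and triangulating gives 10 facets — a regular 6-sided pyramid, base circumscribed radius ≈ 7.65 mm, apex at z ≈ 25.5 mm.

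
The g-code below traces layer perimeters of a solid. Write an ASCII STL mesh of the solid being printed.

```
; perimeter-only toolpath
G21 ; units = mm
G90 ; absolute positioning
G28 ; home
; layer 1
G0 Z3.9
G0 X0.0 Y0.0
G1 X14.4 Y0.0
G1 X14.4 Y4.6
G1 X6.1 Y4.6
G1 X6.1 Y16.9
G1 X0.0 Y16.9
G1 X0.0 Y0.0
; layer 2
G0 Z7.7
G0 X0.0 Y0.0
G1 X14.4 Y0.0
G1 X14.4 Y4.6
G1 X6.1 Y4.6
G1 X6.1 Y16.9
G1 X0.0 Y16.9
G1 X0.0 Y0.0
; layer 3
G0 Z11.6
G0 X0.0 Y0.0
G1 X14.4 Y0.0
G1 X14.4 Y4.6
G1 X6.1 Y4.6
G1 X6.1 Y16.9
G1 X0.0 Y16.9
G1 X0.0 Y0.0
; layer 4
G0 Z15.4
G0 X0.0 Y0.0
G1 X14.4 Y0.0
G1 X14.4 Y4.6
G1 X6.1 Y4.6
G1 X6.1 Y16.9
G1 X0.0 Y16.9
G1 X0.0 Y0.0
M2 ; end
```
solid part
  facet normal 0.0000 0.0000 -1.0000
    outer loop
      vertex 14.4 4.6 0.0
      vertex 14.4 0.0 0.0
      vertex 0.0 0.0 0.0
    endloop
  endfacet
  facet normal 0.0000 0.0000 -1.0000
    outer loop
      vertex 6.1 4.6 0.0
      vertex 14.4 4.6 0.0
      vertex 0.0 0.0 0.0
    endloop
  endfacet
  facet normal 0.0000 0.0000 -1.0000
    outer loop
      vertex 6.1 16.9 0.0
      vertex 6.1 4.6 0.0
      vertex 0.0 0.0 0.0
    endloop
  endfacet
  facet normal 0.0000 0.0000 -1.0000
    outer loop
      vertex 0.0 16.9 0.0
      vertex 6.1 16.9 0.0
      vertex 0.0 0.0 0.0
    endloop
  endfacet
  facet normal 0.0000 0.0000 1.0000
    outer loop
      vertex 0.0 0.0 15.4
      vertex 14.4 0.0 15.4
      vertex 14.4 4.6 15.4
    endloop
  endfacet
  facet normal 0.0000 0.0000 1.0000
    outer loop
      vertex 0.0 0.0 15.4
      vertex 14.4 4.6 15.4
      vertex 6.1 4.6 15.4
    endloop
  endfacet
  facet normal 0.0000 0.0000 1.0000
    outer loop
      vertex 0.0 0.0 15.4
      vertex 6.1 4.6 15.4
      vertex 6.1 16.9 15.4
    endloop
  endfacet
  facet normal 0.0000 0.0000 1.0000
    outer loop
      vertex 0.0 0.0 15.4
      vertex 6.1 16.9 15.4
      vertex 0.0 16.9 15.4
    endloop
  endfacet
  facet normal 0.0000 -1.0000 0.0000
    outer loop
      vertex 0.0 0.0 0.0
      vertex 14.4 0.0 0.0
      vertex 14.4 0.0 15.4
    endloop
  endfacet
  facet normal 0.0000 -1.0000 0.0000
    outer loop
      vertex 0.0 0.0 0.0
      vertex 14.4 0.0 15.4
      vertex 0.0 0.0 15.4
    endloop
  endfacet
  facet normal 1.0000 0.0000 0.0000
    outer loop
      vertex 14.4 0.0 0.0
      vertex 14.4 4.6 0.0
      vertex 14.4 4.6 15.4
    endloop
  endfacet
  facet normal 1.0000 0.0000 0.0000
    outer loop
      vertex 14.4 0.0 0.0
      vertex 14.4 4.6 15.4
      vertex 14.4 0.0 15.4
    endloop
  endfacet
  facet normal 0.0000 1.0000 0.0000
    outer loop
      vertex 14.4 4.6 0.0
      vertex 6.1 4.6 0.0
      vertex 6.1 4.6 15.4
    endloop
  endfacet
  facet normal 0.0000 1.0000 0.0000
    outer loop
      vertex 14.4 4.6 0.0
      vertex 6.1 4.6 15.4
      vertex 14.4 4.6 15.4
    endloop
  endfacet
  facet normal 1.0000 0.0000 0.0000
    outer loop
      vertex 6.1 4.6 0.0
      vertex 6.1 16.9 0.0
      vertex 6.1 16.9 15.4
    endloop
  endfacet
  facet normal 1.0000 0.0000 0.0000
    outer loop
      vertex 6.1 4.6 0.0
      vertex 6.1 16.9 15.4
      vertex 6.1 4.6 15.4
    endloop
  endfacet
  facet normal 0.0000 1.0000 0.0000
    outer loop
      vertex 6.1 16.9 0.0
      vertex 0.0 16.9 0.0
      vertex 0.0 16.9 15.4
    endloop
  endfacet
  facet normal 0.0000 1.0000 0.0000
    outer loop
      vertex 6.1 16.9 0.0
      vertex 0.0 16.9 15.4
      vertex 6.1 16.9 15.4
    endloop
  endfacet
  facet normal -1.0000 0.0000 0.0000
    outer loop
      vertex 0.0 16.9 0.0
      vertex 0.0 0.0 0.0
      vertex 0.0 0.0 15.4
    endloop
  endfacet
  facet normal -1.0000 0.0000 0.0000
    outer loop
      vertex 0.0 16.9 0.0
      vertex 0.0 0.0 15.4
      vertex 0.0 16.9 15.4
    endloop
  endfacet
endsolid part

The G0 Z moves step by Δz≈3.9 mm. Every layer's G1 loop is the same polygon, so the solid is a straight extrusion of it from z=0 to z≈15.4. Closing with flat bottom and top caps and triangulating gives 20 facets — an L-shaped prism: outer 14.4 × 16.9 mm, arm thicknesses ≈ 4.6 mm (horizontal) and 6.1 mm (vertical), extruded 15.4 mm in z.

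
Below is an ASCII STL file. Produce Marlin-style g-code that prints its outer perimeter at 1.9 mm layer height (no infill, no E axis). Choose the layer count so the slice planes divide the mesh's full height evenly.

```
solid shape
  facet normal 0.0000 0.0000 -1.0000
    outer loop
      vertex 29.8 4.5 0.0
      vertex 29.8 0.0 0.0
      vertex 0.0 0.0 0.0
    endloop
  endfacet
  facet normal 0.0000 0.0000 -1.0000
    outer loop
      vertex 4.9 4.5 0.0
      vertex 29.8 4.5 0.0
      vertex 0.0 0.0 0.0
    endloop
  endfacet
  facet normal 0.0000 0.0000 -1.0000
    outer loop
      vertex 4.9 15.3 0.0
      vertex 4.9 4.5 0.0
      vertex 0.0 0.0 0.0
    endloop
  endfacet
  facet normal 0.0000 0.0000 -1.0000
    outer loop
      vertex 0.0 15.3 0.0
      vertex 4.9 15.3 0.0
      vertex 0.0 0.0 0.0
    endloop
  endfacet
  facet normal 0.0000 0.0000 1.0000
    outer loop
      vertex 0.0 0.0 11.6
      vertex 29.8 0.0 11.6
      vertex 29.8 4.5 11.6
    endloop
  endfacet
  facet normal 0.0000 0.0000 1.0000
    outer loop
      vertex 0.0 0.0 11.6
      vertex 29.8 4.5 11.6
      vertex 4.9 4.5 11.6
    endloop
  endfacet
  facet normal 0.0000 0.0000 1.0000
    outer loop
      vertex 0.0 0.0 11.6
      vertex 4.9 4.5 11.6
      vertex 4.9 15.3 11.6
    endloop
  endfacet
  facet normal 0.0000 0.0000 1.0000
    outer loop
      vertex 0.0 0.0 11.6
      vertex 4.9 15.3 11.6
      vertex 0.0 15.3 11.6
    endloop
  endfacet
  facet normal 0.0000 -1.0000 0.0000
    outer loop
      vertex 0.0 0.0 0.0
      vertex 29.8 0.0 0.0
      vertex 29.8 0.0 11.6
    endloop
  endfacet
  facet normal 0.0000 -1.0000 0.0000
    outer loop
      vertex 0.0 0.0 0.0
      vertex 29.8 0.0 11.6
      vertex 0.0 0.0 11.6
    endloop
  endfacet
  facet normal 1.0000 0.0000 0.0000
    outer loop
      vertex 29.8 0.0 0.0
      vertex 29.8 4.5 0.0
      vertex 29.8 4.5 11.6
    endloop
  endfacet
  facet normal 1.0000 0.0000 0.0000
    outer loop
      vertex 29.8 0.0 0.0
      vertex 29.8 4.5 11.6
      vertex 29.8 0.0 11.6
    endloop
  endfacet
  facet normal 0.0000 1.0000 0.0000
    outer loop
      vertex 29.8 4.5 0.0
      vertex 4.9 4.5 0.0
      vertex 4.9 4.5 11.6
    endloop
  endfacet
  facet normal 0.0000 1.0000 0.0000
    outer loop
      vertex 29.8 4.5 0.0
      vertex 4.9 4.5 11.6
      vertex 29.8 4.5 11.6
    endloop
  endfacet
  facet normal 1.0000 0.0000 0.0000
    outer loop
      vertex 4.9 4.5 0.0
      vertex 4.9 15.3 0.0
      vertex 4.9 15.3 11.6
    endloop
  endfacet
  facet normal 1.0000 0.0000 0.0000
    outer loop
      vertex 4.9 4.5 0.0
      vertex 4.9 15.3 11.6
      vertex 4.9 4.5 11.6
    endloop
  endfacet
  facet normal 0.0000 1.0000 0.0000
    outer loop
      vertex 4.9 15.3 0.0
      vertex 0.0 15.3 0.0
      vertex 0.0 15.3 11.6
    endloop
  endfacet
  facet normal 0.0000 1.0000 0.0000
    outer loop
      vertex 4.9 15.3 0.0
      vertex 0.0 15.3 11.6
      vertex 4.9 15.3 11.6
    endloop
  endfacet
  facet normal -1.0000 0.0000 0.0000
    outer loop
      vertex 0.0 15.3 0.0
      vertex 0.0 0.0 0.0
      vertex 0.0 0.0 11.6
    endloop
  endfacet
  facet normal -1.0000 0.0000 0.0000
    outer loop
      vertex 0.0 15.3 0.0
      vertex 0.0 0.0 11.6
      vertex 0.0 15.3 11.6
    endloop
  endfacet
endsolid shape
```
; perimeter-only toolpath
G21 ; units = mm
G90 ; absolute positioning
G28 ; home
; layer 1
G0 Z1.9
G0 X0.0 Y0.0
G1 X29.8 Y0.0
G1 X29.8 Y4.5
G1 X4.9 Y4.5
G1 X4.9 Y15.3
G1 X0.0 Y15.3
G1 X0.0 Y0.0
; layer 2
G0 Z3.9
G0 X0.0 Y0.0
G1 X29.8 Y0.0
G1 X29.8 Y4.5
G1 X4.9 Y4.5
G1 X4.9 Y15.3
G1 X0.0 Y15.3
G1 X0.0 Y0.0
; layer 3
G0 Z5.8
G0 X0.0 Y0.0
G1 X29.8 Y0.0
G1 X29.8 Y4.5
G1 X4.9 Y4.5
G1 X4.9 Y15.3
G1 X0.0 Y15.3
G1 X0.0 Y0.0
; layer 4
G0 Z7.7
G0 X0.0 Y0.0
G1 X29.8 Y0.0
G1 X29.8 Y4.5
G1 X4.9 Y4.5
G1 X4.9 Y15.3
G1 X0.0 Y15.3
G1 X0.0 Y0.0
; layer 5
G0 Z9.7
G0 X0.0 Y0.0
G1 X29.8 Y0.0
G1 X29.8 Y4.5
G1 X4.9 Y4.5
G1 X4.9 Y15.3
G1 X0.0 Y15.3
G1 X0.0 Y0.0
; layer 6
G0 Z11.6
G0 X0.0 Y0.0
G1 X29.8 Y0.0
G1 X29.8 Y4.5
G1 X4.9 Y4.5
G1 X4.9 Y15.3
G1 X0.0 Y15.3
G1 X0.0 Y0.0
M2 ; end

The solid is an L-shaped prism: outer 29.8 × 15.3 mm, arm thicknesses ≈ 4.5 mm (horizontal) and 4.9 mm (vertical), extruded 11.6 mm in z. Slicing at Δz = 1.9 mm — 6 equal slices spanning the solid's height, so layer i sits at z = i·h/6 — gives 6 non-empty perimeters. Each is a 6-segment closed polygon; G0 lifts to the layer z and rapids to the start vertex, then G1 traces the edges.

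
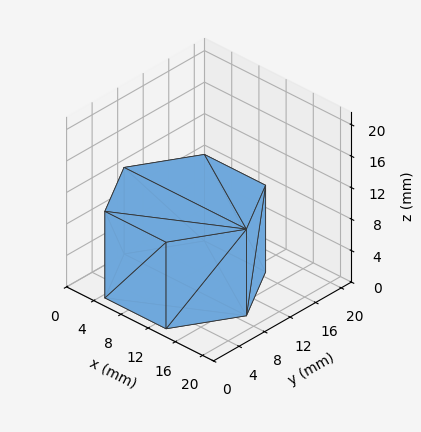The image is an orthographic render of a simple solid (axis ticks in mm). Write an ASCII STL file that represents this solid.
Reading the render: the shape is a regular 6-sided prism (a cylinder approximated with 6 flat sides), circumscribed radius ≈ 9 mm, height ≈ 11 mm (dimensions read to the nearest mm from the axis ticks). For the STL, each face is triangulated and given an outward normal.

solid part
  facet normal 0.0000 0.0000 -1.0000
    outer loop
      vertex 4.500 16.794 0.000
      vertex 13.500 16.794 0.000
      vertex 18.000 9.000 0.000
    endloop
  endfacet
  facet normal 0.0000 0.0000 -1.0000
    outer loop
      vertex 0.000 9.000 0.000
      vertex 4.500 16.794 0.000
      vertex 18.000 9.000 0.000
    endloop
  endfacet
  facet normal 0.0000 0.0000 -1.0000
    outer loop
      vertex 4.500 1.206 0.000
      vertex 0.000 9.000 0.000
      vertex 18.000 9.000 0.000
    endloop
  endfacet
  facet normal 0.0000 0.0000 -1.0000
    outer loop
      vertex 13.500 1.206 0.000
      vertex 4.500 1.206 0.000
      vertex 18.000 9.000 0.000
    endloop
  endfacet
  facet normal 0.0000 0.0000 1.0000
    outer loop
      vertex 18.000 9.000 11.000
      vertex 13.500 16.794 11.000
      vertex 4.500 16.794 11.000
    endloop
  endfacet
  facet normal 0.0000 0.0000 1.0000
    outer loop
      vertex 18.000 9.000 11.000
      vertex 4.500 16.794 11.000
      vertex 0.000 9.000 11.000
    endloop
  endfacet
  facet normal 0.0000 0.0000 1.0000
    outer loop
      vertex 18.000 9.000 11.000
      vertex 0.000 9.000 11.000
      vertex 4.500 1.206 11.000
    endloop
  endfacet
  facet normal 0.0000 0.0000 1.0000
    outer loop
      vertex 18.000 9.000 11.000
      vertex 4.500 1.206 11.000
      vertex 13.500 1.206 11.000
    endloop
  endfacet
  facet normal 0.8660 0.5000 0.0000
    outer loop
      vertex 18.000 9.000 0.000
      vertex 13.500 16.794 0.000
      vertex 13.500 16.794 11.000
    endloop
  endfacet
  facet normal 0.8660 0.5000 0.0000
    outer loop
      vertex 18.000 9.000 0.000
      vertex 13.500 16.794 11.000
      vertex 18.000 9.000 11.000
    endloop
  endfacet
  facet normal 0.0000 1.0000 0.0000
    outer loop
      vertex 13.500 16.794 0.000
      vertex 4.500 16.794 0.000
      vertex 4.500 16.794 11.000
    endloop
  endfacet
  facet normal 0.0000 1.0000 0.0000
    outer loop
      vertex 13.500 16.794 0.000
      vertex 4.500 16.794 11.000
      vertex 13.500 16.794 11.000
    endloop
  endfacet
  facet normal -0.8660 0.5000 0.0000
    outer loop
      vertex 4.500 16.794 0.000
      vertex 0.000 9.000 0.000
      vertex 0.000 9.000 11.000
    endloop
  endfacet
  facet normal -0.8660 0.5000 0.0000
    outer loop
      vertex 4.500 16.794 0.000
      vertex 0.000 9.000 11.000
      vertex 4.500 16.794 11.000
    endloop
  endfacet
  facet normal -0.8660 -0.5000 0.0000
    outer loop
      vertex 0.000 9.000 0.000
      vertex 4.500 1.206 0.000
      vertex 4.500 1.206 11.000
    endloop
  endfacet
  facet normal -0.8660 -0.5000 0.0000
    outer loop
      vertex 0.000 9.000 0.000
      vertex 4.500 1.206 11.000
      vertex 0.000 9.000 11.000
    endloop
  endfacet
  facet normal 0.0000 -1.0000 0.0000
    outer loop
      vertex 4.500 1.206 0.000
      vertex 13.500 1.206 0.000
      vertex 13.500 1.206 11.000
    endloop
  endfacet
  facet normal 0.0000 -1.0000 0.0000
    outer loop
      vertex 4.500 1.206 0.000
      vertex 13.500 1.206 11.000
      vertex 4.500 1.206 11.000
    endloop
  endfacet
  facet normal 0.8660 -0.5000 0.0000
    outer loop
      vertex 13.500 1.206 0.000
      vertex 18.000 9.000 0.000
      vertex 18.000 9.000 11.000
    endloop
  endfacet
  facet normal 0.8660 -0.5000 0.0000
    outer loop
      vertex 13.500 1.206 0.000
      vertex 18.000 9.000 11.000
      vertex 13.500 1.206 11.000
    endloop
  endfacet
endsolid part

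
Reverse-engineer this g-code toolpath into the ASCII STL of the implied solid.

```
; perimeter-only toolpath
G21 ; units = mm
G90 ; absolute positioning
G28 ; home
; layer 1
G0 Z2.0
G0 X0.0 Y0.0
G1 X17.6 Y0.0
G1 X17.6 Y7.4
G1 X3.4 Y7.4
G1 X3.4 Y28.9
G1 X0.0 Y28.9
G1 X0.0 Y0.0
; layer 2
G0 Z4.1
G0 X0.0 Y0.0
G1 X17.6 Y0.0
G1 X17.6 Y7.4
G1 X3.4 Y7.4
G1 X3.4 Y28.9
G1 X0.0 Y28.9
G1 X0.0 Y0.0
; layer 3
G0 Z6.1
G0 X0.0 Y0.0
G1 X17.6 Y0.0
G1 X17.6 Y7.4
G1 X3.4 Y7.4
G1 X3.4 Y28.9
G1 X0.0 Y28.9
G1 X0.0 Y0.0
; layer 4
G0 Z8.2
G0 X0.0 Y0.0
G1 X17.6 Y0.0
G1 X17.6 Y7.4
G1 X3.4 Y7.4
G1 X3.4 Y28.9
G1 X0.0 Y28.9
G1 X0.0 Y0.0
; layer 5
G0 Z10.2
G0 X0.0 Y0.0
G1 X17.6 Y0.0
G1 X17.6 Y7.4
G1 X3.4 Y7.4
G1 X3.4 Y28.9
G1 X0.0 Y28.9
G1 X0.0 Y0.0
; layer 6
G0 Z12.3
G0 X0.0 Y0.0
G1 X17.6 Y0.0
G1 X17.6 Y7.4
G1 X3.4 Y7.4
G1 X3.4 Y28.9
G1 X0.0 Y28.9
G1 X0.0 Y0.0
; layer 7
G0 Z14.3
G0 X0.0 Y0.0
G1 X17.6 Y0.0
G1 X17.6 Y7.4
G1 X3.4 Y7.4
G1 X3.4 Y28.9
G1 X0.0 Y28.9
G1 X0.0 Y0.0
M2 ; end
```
solid part
  facet normal 0.0000 0.0000 -1.0000
    outer loop
      vertex 17.6 7.4 0.0
      vertex 17.6 0.0 0.0
      vertex 0.0 0.0 0.0
    endloop
  endfacet
  facet normal 0.0000 0.0000 -1.0000
    outer loop
      vertex 3.4 7.4 0.0
      vertex 17.6 7.4 0.0
      vertex 0.0 0.0 0.0
    endloop
  endfacet
  facet normal 0.0000 0.0000 -1.0000
    outer loop
      vertex 3.4 28.9 0.0
      vertex 3.4 7.4 0.0
      vertex 0.0 0.0 0.0
    endloop
  endfacet
  facet normal 0.0000 0.0000 -1.0000
    outer loop
      vertex 0.0 28.9 0.0
      vertex 3.4 28.9 0.0
      vertex 0.0 0.0 0.0
    endloop
  endfacet
  facet normal 0.0000 0.0000 1.0000
    outer loop
      vertex 0.0 0.0 14.3
      vertex 17.6 0.0 14.3
      vertex 17.6 7.4 14.3
    endloop
  endfacet
  facet normal 0.0000 0.0000 1.0000
    outer loop
      vertex 0.0 0.0 14.3
      vertex 17.6 7.4 14.3
      vertex 3.4 7.4 14.3
    endloop
  endfacet
  facet normal 0.0000 0.0000 1.0000
    outer loop
      vertex 0.0 0.0 14.3
      vertex 3.4 7.4 14.3
      vertex 3.4 28.9 14.3
    endloop
  endfacet
  facet normal 0.0000 0.0000 1.0000
    outer loop
      vertex 0.0 0.0 14.3
      vertex 3.4 28.9 14.3
      vertex 0.0 28.9 14.3
    endloop
  endfacet
  facet normal 0.0000 -1.0000 0.0000
    outer loop
      vertex 0.0 0.0 0.0
      vertex 17.6 0.0 0.0
      vertex 17.6 0.0 14.3
    endloop
  endfacet
  facet normal 0.0000 -1.0000 0.0000
    outer loop
      vertex 0.0 0.0 0.0
      vertex 17.6 0.0 14.3
      vertex 0.0 0.0 14.3
    endloop
  endfacet
  facet normal 1.0000 0.0000 0.0000
    outer loop
      vertex 17.6 0.0 0.0
      vertex 17.6 7.4 0.0
      vertex 17.6 7.4 14.3
    endloop
  endfacet
  facet normal 1.0000 0.0000 0.0000
    outer loop
      vertex 17.6 0.0 0.0
      vertex 17.6 7.4 14.3
      vertex 17.6 0.0 14.3
    endloop
  endfacet
  facet normal 0.0000 1.0000 0.0000
    outer loop
      vertex 17.6 7.4 0.0
      vertex 3.4 7.4 0.0
      vertex 3.4 7.4 14.3
    endloop
  endfacet
  facet normal 0.0000 1.0000 0.0000
    outer loop
      vertex 17.6 7.4 0.0
      vertex 3.4 7.4 14.3
      vertex 17.6 7.4 14.3
    endloop
  endfacet
  facet normal 1.0000 0.0000 0.0000
    outer loop
      vertex 3.4 7.4 0.0
      vertex 3.4 28.9 0.0
      vertex 3.4 28.9 14.3
    endloop
  endfacet
  facet normal 1.0000 0.0000 0.0000
    outer loop
      vertex 3.4 7.4 0.0
      vertex 3.4 28.9 14.3
      vertex 3.4 7.4 14.3
    endloop
  endfacet
  facet normal 0.0000 1.0000 0.0000
    outer loop
      vertex 3.4 28.9 0.0
      vertex 0.0 28.9 0.0
      vertex 0.0 28.9 14.3
    endloop
  endfacet
  facet normal 0.0000 1.0000 0.0000
    outer loop
      vertex 3.4 28.9 0.0
      vertex 0.0 28.9 14.3
      vertex 3.4 28.9 14.3
    endloop
  endfacet
  facet normal -1.0000 0.0000 0.0000
    outer loop
      vertex 0.0 28.9 0.0
      vertex 0.0 0.0 0.0
      vertex 0.0 0.0 14.3
    endloop
  endfacet
  facet normal -1.0000 0.0000 0.0000
    outer loop
      vertex 0.0 28.9 0.0
      vertex 0.0 0.0 14.3
      vertex 0.0 28.9 14.3
    endloop
  endfacet
endsolid part

The G0 Z moves step by Δz≈2.0 mm. Every layer's G1 loop is the same polygon, so the solid is a straight extrusion of it from z=0 to z≈14.3. Closing with flat bottom and top caps and triangulating gives 20 facets — an L-shaped prism: outer 17.6 × 28.9 mm, arm thicknesses ≈ 7.4 mm (horizontal) and 3.4 mm (vertical), extruded 14.3 mm in z.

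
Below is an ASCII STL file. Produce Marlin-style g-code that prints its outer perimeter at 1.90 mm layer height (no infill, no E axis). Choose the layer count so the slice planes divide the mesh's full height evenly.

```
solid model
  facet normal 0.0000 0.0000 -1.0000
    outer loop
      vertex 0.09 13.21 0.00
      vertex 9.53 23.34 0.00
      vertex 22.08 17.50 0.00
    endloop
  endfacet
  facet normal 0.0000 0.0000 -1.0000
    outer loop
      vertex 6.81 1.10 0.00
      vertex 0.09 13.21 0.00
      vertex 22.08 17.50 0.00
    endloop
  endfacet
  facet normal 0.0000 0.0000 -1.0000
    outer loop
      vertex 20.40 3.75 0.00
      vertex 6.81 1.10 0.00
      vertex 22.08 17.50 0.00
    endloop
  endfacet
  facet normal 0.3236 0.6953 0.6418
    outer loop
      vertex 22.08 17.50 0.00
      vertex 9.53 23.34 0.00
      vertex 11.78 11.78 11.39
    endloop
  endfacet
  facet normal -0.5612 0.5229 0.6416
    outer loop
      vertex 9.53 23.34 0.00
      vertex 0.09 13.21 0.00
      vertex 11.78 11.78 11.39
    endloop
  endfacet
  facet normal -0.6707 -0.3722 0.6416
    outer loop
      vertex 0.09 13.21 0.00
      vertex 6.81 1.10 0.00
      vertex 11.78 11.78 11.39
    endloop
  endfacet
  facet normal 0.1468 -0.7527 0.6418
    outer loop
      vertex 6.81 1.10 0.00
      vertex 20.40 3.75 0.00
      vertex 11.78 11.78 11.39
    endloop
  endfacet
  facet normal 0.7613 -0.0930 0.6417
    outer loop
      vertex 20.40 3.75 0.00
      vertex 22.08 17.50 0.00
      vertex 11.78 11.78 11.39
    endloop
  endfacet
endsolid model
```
; perimeter-only toolpath
G21 ; units = mm
G90 ; absolute positioning
G28 ; home
; layer 1
G0 Z1.90
G0 X20.36 Y16.55
G1 X9.90 Y21.41
G1 X2.04 Y12.97
G1 X7.64 Y2.88
G1 X18.96 Y5.09
G1 X20.36 Y16.55
; layer 2
G0 Z3.80
G0 X18.65 Y15.59
G1 X10.28 Y19.49
G1 X3.99 Y12.73
G1 X8.47 Y4.66
G1 X17.53 Y6.43
G1 X18.65 Y15.59
; layer 3
G0 Z5.70
G0 X16.93 Y14.64
G1 X10.65 Y17.56
G1 X5.93 Y12.50
G1 X9.29 Y6.44
G1 X16.09 Y7.76
G1 X16.93 Y14.64
; layer 4
G0 Z7.59
G0 X15.21 Y13.69
G1 X11.03 Y15.63
G1 X7.88 Y12.26
G1 X10.12 Y8.22
G1 X14.65 Y9.10
G1 X15.21 Y13.69
; layer 5
G0 Z9.49
G0 X13.50 Y12.73
G1 X11.40 Y13.71
G1 X9.83 Y12.02
G1 X10.95 Y10.00
G1 X13.22 Y10.44
G1 X13.50 Y12.73
M2 ; end

The solid is a regular 5-sided pyramid, base circumscribed radius ≈ 11.8 mm, apex at z ≈ 11.4 mm. Slicing at Δz = 1.90 mm — 6 equal slices spanning the solid's height, so layer i sits at z = i·h/6 — gives 5 non-empty perimeters. Each is a 5-segment closed polygon; G0 lifts to the layer z and rapids to the start vertex, then G1 traces the edges. The cross-section shrinks linearly with z (the slice at the apex is degenerate and omitted).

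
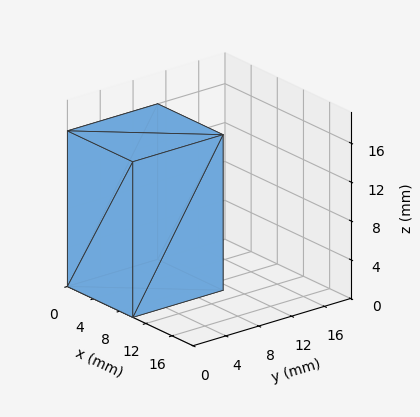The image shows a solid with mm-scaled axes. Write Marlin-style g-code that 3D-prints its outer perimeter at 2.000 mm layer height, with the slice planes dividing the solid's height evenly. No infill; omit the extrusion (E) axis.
Reading the render: the shape is a rectangular box, roughly 10 × 11 mm footprint and 16 mm tall (dimensions read to the nearest mm from the axis ticks). For the g-code, the solid's height is divided into equal slices at the stated Δz and each level perimeter traced with G1 moves after a G0 lift.

; perimeter-only toolpath
G21 ; units = mm
G90 ; absolute positioning
G28 ; home
; layer 1
G0 Z2.000
G0 X0.000 Y0.000
G1 X10.000 Y0.000
G1 X10.000 Y11.000
G1 X0.000 Y11.000
G1 X0.000 Y0.000
; layer 2
G0 Z4.000
G0 X0.000 Y0.000
G1 X10.000 Y0.000
G1 X10.000 Y11.000
G1 X0.000 Y11.000
G1 X0.000 Y0.000
; layer 3
G0 Z6.000
G0 X0.000 Y0.000
G1 X10.000 Y0.000
G1 X10.000 Y11.000
G1 X0.000 Y11.000
G1 X0.000 Y0.000
; layer 4
G0 Z8.000
G0 X0.000 Y0.000
G1 X10.000 Y0.000
G1 X10.000 Y11.000
G1 X0.000 Y11.000
G1 X0.000 Y0.000
; layer 5
G0 Z10.000
G0 X0.000 Y0.000
G1 X10.000 Y0.000
G1 X10.000 Y11.000
G1 X0.000 Y11.000
G1 X0.000 Y0.000
; layer 6
G0 Z12.000
G0 X0.000 Y0.000
G1 X10.000 Y0.000
G1 X10.000 Y11.000
G1 X0.000 Y11.000
G1 X0.000 Y0.000
; layer 7
G0 Z14.000
G0 X0.000 Y0.000
G1 X10.000 Y0.000
G1 X10.000 Y11.000
G1 X0.000 Y11.000
G1 X0.000 Y0.000
; layer 8
G0 Z16.000
G0 X0.000 Y0.000
G1 X10.000 Y0.000
G1 X10.000 Y11.000
G1 X0.000 Y11.000
G1 X0.000 Y0.000
M2 ; end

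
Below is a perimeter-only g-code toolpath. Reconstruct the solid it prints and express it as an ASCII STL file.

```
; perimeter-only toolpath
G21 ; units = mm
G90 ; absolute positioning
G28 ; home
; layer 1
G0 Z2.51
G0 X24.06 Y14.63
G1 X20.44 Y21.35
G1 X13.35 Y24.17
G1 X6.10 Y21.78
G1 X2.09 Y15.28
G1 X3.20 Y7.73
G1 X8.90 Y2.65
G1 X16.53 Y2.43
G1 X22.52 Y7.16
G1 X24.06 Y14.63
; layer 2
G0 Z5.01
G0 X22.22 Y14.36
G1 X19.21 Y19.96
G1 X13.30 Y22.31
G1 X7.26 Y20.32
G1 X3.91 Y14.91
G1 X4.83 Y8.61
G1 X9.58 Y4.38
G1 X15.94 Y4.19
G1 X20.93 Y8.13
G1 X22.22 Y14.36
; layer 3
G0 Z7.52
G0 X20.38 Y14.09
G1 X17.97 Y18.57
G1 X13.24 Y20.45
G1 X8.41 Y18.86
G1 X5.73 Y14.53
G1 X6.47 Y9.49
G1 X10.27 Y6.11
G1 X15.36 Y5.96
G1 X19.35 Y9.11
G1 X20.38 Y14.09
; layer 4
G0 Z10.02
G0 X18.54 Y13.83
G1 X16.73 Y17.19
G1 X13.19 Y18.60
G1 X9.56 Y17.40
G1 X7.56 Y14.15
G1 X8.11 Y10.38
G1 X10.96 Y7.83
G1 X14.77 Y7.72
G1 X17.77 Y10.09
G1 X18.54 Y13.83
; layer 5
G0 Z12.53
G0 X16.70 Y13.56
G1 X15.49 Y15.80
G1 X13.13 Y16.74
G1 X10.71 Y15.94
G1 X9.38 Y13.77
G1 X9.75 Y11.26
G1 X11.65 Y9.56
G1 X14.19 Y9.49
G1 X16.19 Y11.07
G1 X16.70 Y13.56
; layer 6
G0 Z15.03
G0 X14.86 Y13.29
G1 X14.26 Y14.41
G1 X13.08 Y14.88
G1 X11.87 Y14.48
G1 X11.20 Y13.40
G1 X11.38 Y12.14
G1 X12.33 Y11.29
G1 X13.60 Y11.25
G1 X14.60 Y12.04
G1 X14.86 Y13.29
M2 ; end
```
solid part
  facet normal 0.0000 0.0000 -1.0000
    outer loop
      vertex 13.41 26.03 0.00
      vertex 21.68 22.74 0.00
      vertex 25.90 14.90 0.00
    endloop
  endfacet
  facet normal 0.0000 0.0000 -1.0000
    outer loop
      vertex 4.95 23.24 0.00
      vertex 13.41 26.03 0.00
      vertex 25.90 14.90 0.00
    endloop
  endfacet
  facet normal 0.0000 0.0000 -1.0000
    outer loop
      vertex 0.27 15.66 0.00
      vertex 4.95 23.24 0.00
      vertex 25.90 14.90 0.00
    endloop
  endfacet
  facet normal 0.0000 0.0000 -1.0000
    outer loop
      vertex 1.56 6.85 0.00
      vertex 0.27 15.66 0.00
      vertex 25.90 14.90 0.00
    endloop
  endfacet
  facet normal 0.0000 0.0000 -1.0000
    outer loop
      vertex 8.21 0.92 0.00
      vertex 1.56 6.85 0.00
      vertex 25.90 14.90 0.00
    endloop
  endfacet
  facet normal 0.0000 0.0000 -1.0000
    outer loop
      vertex 17.11 0.66 0.00
      vertex 8.21 0.92 0.00
      vertex 25.90 14.90 0.00
    endloop
  endfacet
  facet normal 0.0000 0.0000 -1.0000
    outer loop
      vertex 24.10 6.18 0.00
      vertex 17.11 0.66 0.00
      vertex 25.90 14.90 0.00
    endloop
  endfacet
  facet normal 0.7222 0.3888 0.5720
    outer loop
      vertex 25.90 14.90 0.00
      vertex 21.68 22.74 0.00
      vertex 13.02 13.02 17.54
    endloop
  endfacet
  facet normal 0.3032 0.7621 0.5720
    outer loop
      vertex 21.68 22.74 0.00
      vertex 13.41 26.03 0.00
      vertex 13.02 13.02 17.54
    endloop
  endfacet
  facet normal -0.2569 0.7789 0.5721
    outer loop
      vertex 13.41 26.03 0.00
      vertex 4.95 23.24 0.00
      vertex 13.02 13.02 17.54
    endloop
  endfacet
  facet normal -0.6979 0.4309 0.5721
    outer loop
      vertex 4.95 23.24 0.00
      vertex 0.27 15.66 0.00
      vertex 13.02 13.02 17.54
    endloop
  endfacet
  facet normal -0.8116 -0.1188 0.5720
    outer loop
      vertex 0.27 15.66 0.00
      vertex 1.56 6.85 0.00
      vertex 13.02 13.02 17.54
    endloop
  endfacet
  facet normal -0.5459 -0.6122 0.5720
    outer loop
      vertex 1.56 6.85 0.00
      vertex 8.21 0.92 0.00
      vertex 13.02 13.02 17.54
    endloop
  endfacet
  facet normal -0.0239 -0.8198 0.5721
    outer loop
      vertex 8.21 0.92 0.00
      vertex 17.11 0.66 0.00
      vertex 13.02 13.02 17.54
    endloop
  endfacet
  facet normal 0.5083 -0.6437 0.5721
    outer loop
      vertex 17.11 0.66 0.00
      vertex 24.10 6.18 0.00
      vertex 13.02 13.02 17.54
    endloop
  endfacet
  facet normal 0.8033 -0.1658 0.5721
    outer loop
      vertex 24.10 6.18 0.00
      vertex 25.90 14.90 0.00
      vertex 13.02 13.02 17.54
    endloop
  endfacet
endsolid part

The G0 Z moves step by Δz≈2.51 mm. The G1 loops shrink linearly with z, so the solid tapers from its base footprint up to z≈17.5. Closing with a flat bottom cap and the tapered top and triangulating gives 16 facets — a regular 9-sided pyramid, base circumscribed radius ≈ 13 mm, apex at z ≈ 17.5 mm.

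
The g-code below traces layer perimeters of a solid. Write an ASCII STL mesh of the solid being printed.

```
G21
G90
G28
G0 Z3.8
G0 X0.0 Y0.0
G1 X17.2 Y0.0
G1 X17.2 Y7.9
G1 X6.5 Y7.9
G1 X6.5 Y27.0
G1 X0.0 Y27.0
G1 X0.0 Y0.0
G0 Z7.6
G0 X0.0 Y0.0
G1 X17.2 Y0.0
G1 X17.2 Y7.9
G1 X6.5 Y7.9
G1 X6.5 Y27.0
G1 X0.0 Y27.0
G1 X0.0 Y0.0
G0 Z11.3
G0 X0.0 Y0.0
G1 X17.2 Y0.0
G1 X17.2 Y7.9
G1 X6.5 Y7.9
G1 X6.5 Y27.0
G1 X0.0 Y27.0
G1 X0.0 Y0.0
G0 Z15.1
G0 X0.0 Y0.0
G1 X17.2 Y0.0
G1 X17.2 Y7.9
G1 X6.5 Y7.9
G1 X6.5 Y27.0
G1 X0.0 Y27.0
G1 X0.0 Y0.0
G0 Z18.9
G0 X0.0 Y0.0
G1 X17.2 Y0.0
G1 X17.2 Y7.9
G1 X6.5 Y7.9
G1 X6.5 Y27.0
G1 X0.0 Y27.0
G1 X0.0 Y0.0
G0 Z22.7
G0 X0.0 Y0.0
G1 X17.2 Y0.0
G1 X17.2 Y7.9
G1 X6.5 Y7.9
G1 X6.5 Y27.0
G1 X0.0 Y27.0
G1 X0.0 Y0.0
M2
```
solid part
  facet normal 0.0000 0.0000 -1.0000
    outer loop
      vertex 17.2 7.9 0.0
      vertex 17.2 0.0 0.0
      vertex 0.0 0.0 0.0
    endloop
  endfacet
  facet normal 0.0000 0.0000 -1.0000
    outer loop
      vertex 6.5 7.9 0.0
      vertex 17.2 7.9 0.0
      vertex 0.0 0.0 0.0
    endloop
  endfacet
  facet normal 0.0000 0.0000 -1.0000
    outer loop
      vertex 6.5 27.0 0.0
      vertex 6.5 7.9 0.0
      vertex 0.0 0.0 0.0
    endloop
  endfacet
  facet normal 0.0000 0.0000 -1.0000
    outer loop
      vertex 0.0 27.0 0.0
      vertex 6.5 27.0 0.0
      vertex 0.0 0.0 0.0
    endloop
  endfacet
  facet normal 0.0000 0.0000 1.0000
    outer loop
      vertex 0.0 0.0 22.7
      vertex 17.2 0.0 22.7
      vertex 17.2 7.9 22.7
    endloop
  endfacet
  facet normal 0.0000 0.0000 1.0000
    outer loop
      vertex 0.0 0.0 22.7
      vertex 17.2 7.9 22.7
      vertex 6.5 7.9 22.7
    endloop
  endfacet
  facet normal 0.0000 0.0000 1.0000
    outer loop
      vertex 0.0 0.0 22.7
      vertex 6.5 7.9 22.7
      vertex 6.5 27.0 22.7
    endloop
  endfacet
  facet normal 0.0000 0.0000 1.0000
    outer loop
      vertex 0.0 0.0 22.7
      vertex 6.5 27.0 22.7
      vertex 0.0 27.0 22.7
    endloop
  endfacet
  facet normal 0.0000 -1.0000 0.0000
    outer loop
      vertex 0.0 0.0 0.0
      vertex 17.2 0.0 0.0
      vertex 17.2 0.0 22.7
    endloop
  endfacet
  facet normal 0.0000 -1.0000 0.0000
    outer loop
      vertex 0.0 0.0 0.0
      vertex 17.2 0.0 22.7
      vertex 0.0 0.0 22.7
    endloop
  endfacet
  facet normal 1.0000 0.0000 0.0000
    outer loop
      vertex 17.2 0.0 0.0
      vertex 17.2 7.9 0.0
      vertex 17.2 7.9 22.7
    endloop
  endfacet
  facet normal 1.0000 0.0000 0.0000
    outer loop
      vertex 17.2 0.0 0.0
      vertex 17.2 7.9 22.7
      vertex 17.2 0.0 22.7
    endloop
  endfacet
  facet normal 0.0000 1.0000 0.0000
    outer loop
      vertex 17.2 7.9 0.0
      vertex 6.5 7.9 0.0
      vertex 6.5 7.9 22.7
    endloop
  endfacet
  facet normal 0.0000 1.0000 0.0000
    outer loop
      vertex 17.2 7.9 0.0
      vertex 6.5 7.9 22.7
      vertex 17.2 7.9 22.7
    endloop
  endfacet
  facet normal 1.0000 0.0000 0.0000
    outer loop
      vertex 6.5 7.9 0.0
      vertex 6.5 27.0 0.0
      vertex 6.5 27.0 22.7
    endloop
  endfacet
  facet normal 1.0000 0.0000 0.0000
    outer loop
      vertex 6.5 7.9 0.0
      vertex 6.5 27.0 22.7
      vertex 6.5 7.9 22.7
    endloop
  endfacet
  facet normal 0.0000 1.0000 0.0000
    outer loop
      vertex 6.5 27.0 0.0
      vertex 0.0 27.0 0.0
      vertex 0.0 27.0 22.7
    endloop
  endfacet
  facet normal 0.0000 1.0000 0.0000
    outer loop
      vertex 6.5 27.0 0.0
      vertex 0.0 27.0 22.7
      vertex 6.5 27.0 22.7
    endloop
  endfacet
  facet normal -1.0000 0.0000 0.0000
    outer loop
      vertex 0.0 27.0 0.0
      vertex 0.0 0.0 0.0
      vertex 0.0 0.0 22.7
    endloop
  endfacet
  facet normal -1.0000 0.0000 0.0000
    outer loop
      vertex 0.0 27.0 0.0
      vertex 0.0 0.0 22.7
      vertex 0.0 27.0 22.7
    endloop
  endfacet
endsolid part

The G0 Z moves step by Δz≈3.8 mm. Every layer's G1 loop is the same polygon, so the solid is a straight extrusion of it from z=0 to z≈22.7. Closing with flat bottom and top caps and triangulating gives 20 facets — an L-shaped prism: outer 17.2 × 27 mm, arm thicknesses ≈ 7.9 mm (horizontal) and 6.5 mm (vertical), extruded 22.7 mm in z.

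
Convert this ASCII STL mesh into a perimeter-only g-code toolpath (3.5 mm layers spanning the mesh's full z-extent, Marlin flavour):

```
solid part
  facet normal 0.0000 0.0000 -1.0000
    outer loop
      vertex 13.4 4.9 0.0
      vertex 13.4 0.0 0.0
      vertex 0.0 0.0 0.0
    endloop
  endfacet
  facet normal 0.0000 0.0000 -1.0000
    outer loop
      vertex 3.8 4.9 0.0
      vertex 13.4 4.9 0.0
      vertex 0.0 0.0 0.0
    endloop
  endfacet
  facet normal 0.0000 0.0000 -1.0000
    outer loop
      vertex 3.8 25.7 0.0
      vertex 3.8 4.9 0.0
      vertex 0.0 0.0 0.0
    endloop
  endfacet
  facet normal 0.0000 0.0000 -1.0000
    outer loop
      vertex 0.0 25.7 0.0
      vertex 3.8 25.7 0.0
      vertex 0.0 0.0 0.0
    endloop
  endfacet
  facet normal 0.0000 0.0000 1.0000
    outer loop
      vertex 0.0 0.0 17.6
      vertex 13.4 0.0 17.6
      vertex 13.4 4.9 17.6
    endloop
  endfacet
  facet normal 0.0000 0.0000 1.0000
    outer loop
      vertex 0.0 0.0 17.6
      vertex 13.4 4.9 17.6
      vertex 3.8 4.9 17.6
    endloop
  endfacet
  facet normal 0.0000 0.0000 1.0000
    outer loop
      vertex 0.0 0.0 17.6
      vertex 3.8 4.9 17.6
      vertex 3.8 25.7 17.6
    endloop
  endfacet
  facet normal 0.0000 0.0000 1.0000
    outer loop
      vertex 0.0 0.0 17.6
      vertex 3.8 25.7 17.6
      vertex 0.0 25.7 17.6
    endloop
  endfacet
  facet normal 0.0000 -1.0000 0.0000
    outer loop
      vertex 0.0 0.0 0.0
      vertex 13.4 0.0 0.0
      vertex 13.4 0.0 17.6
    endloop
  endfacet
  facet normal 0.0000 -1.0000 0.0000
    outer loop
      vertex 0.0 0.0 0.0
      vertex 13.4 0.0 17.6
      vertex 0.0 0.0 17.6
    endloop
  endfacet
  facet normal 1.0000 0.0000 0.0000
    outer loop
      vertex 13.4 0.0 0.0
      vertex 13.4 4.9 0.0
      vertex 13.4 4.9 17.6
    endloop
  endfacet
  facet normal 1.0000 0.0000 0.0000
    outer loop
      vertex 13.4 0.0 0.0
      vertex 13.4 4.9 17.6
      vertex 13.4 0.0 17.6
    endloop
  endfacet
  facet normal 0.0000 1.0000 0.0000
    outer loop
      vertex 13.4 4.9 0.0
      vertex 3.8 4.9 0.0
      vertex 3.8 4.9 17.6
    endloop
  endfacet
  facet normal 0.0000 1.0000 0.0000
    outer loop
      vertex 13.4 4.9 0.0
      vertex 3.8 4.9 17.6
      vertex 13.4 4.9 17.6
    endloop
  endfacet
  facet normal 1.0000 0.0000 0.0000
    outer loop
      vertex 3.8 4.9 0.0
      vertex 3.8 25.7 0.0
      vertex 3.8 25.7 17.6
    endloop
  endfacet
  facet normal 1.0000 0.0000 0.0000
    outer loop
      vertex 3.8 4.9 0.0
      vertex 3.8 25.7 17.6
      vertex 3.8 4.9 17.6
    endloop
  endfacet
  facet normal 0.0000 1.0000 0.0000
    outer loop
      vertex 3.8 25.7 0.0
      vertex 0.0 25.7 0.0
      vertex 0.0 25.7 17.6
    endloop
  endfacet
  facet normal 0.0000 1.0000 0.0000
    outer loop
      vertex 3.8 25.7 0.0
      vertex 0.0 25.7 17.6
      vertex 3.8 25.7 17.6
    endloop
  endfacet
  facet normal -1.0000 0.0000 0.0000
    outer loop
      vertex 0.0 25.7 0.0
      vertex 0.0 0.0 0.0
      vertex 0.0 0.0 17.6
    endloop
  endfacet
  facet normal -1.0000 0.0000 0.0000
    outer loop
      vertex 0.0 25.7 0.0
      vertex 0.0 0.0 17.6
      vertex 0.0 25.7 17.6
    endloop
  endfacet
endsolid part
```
; perimeter-only toolpath
G21 ; units = mm
G90 ; absolute positioning
G28 ; home
; layer 1
G0 Z3.5
G0 X0.0 Y0.0
G1 X13.4 Y0.0
G1 X13.4 Y4.9
G1 X3.8 Y4.9
G1 X3.8 Y25.7
G1 X0.0 Y25.7
G1 X0.0 Y0.0
; layer 2
G0 Z7.0
G0 X0.0 Y0.0
G1 X13.4 Y0.0
G1 X13.4 Y4.9
G1 X3.8 Y4.9
G1 X3.8 Y25.7
G1 X0.0 Y25.7
G1 X0.0 Y0.0
; layer 3
G0 Z10.6
G0 X0.0 Y0.0
G1 X13.4 Y0.0
G1 X13.4 Y4.9
G1 X3.8 Y4.9
G1 X3.8 Y25.7
G1 X0.0 Y25.7
G1 X0.0 Y0.0
; layer 4
G0 Z14.1
G0 X0.0 Y0.0
G1 X13.4 Y0.0
G1 X13.4 Y4.9
G1 X3.8 Y4.9
G1 X3.8 Y25.7
G1 X0.0 Y25.7
G1 X0.0 Y0.0
; layer 5
G0 Z17.6
G0 X0.0 Y0.0
G1 X13.4 Y0.0
G1 X13.4 Y4.9
G1 X3.8 Y4.9
G1 X3.8 Y25.7
G1 X0.0 Y25.7
G1 X0.0 Y0.0
M2 ; end

The solid is an L-shaped prism: outer 13.4 × 25.7 mm, arm thicknesses ≈ 4.9 mm (horizontal) and 3.8 mm (vertical), extruded 17.6 mm in z. Slicing at Δz = 3.5 mm — 5 equal slices spanning the solid's height, so layer i sits at z = i·h/5 — gives 5 non-empty perimeters. Each is a 6-segment closed polygon; G0 lifts to the layer z and rapids to the start vertex, then G1 traces the edges.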